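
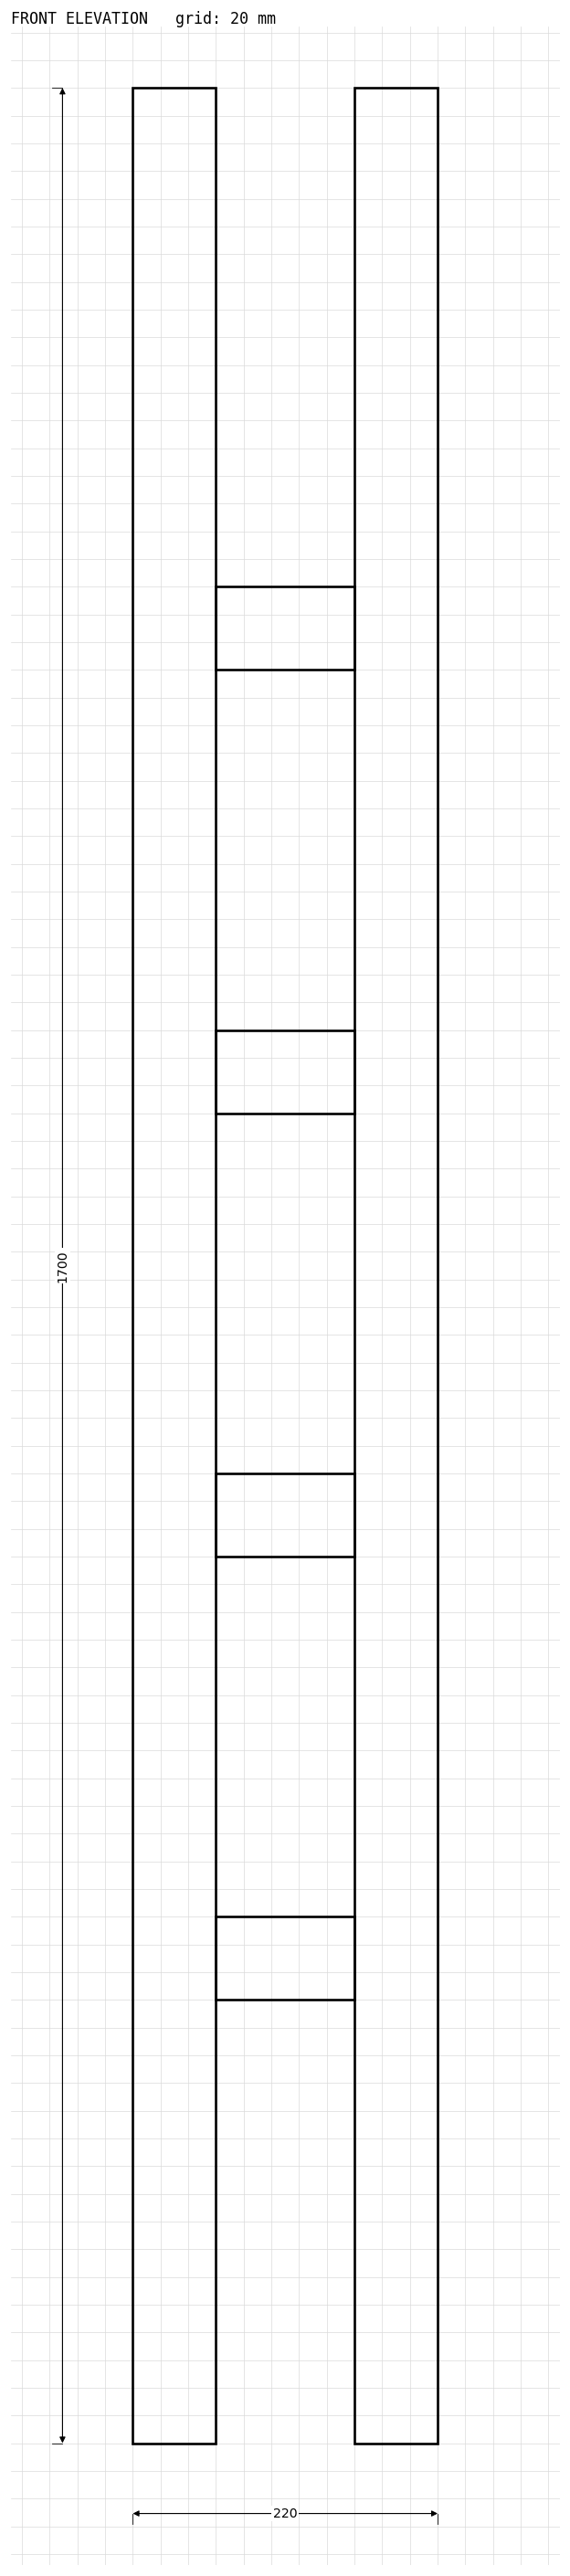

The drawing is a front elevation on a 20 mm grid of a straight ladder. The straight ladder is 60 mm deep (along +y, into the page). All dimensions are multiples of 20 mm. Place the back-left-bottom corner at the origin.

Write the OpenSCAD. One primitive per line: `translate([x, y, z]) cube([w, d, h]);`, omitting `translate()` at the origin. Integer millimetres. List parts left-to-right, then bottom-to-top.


cube([60, 60, 1700]);
translate([60, 0, 320]) cube([100, 60, 60]);
translate([60, 0, 640]) cube([100, 60, 60]);
translate([60, 0, 960]) cube([100, 60, 60]);
translate([60, 0, 1280]) cube([100, 60, 60]);
translate([160, 0, 0]) cube([60, 60, 1700]);


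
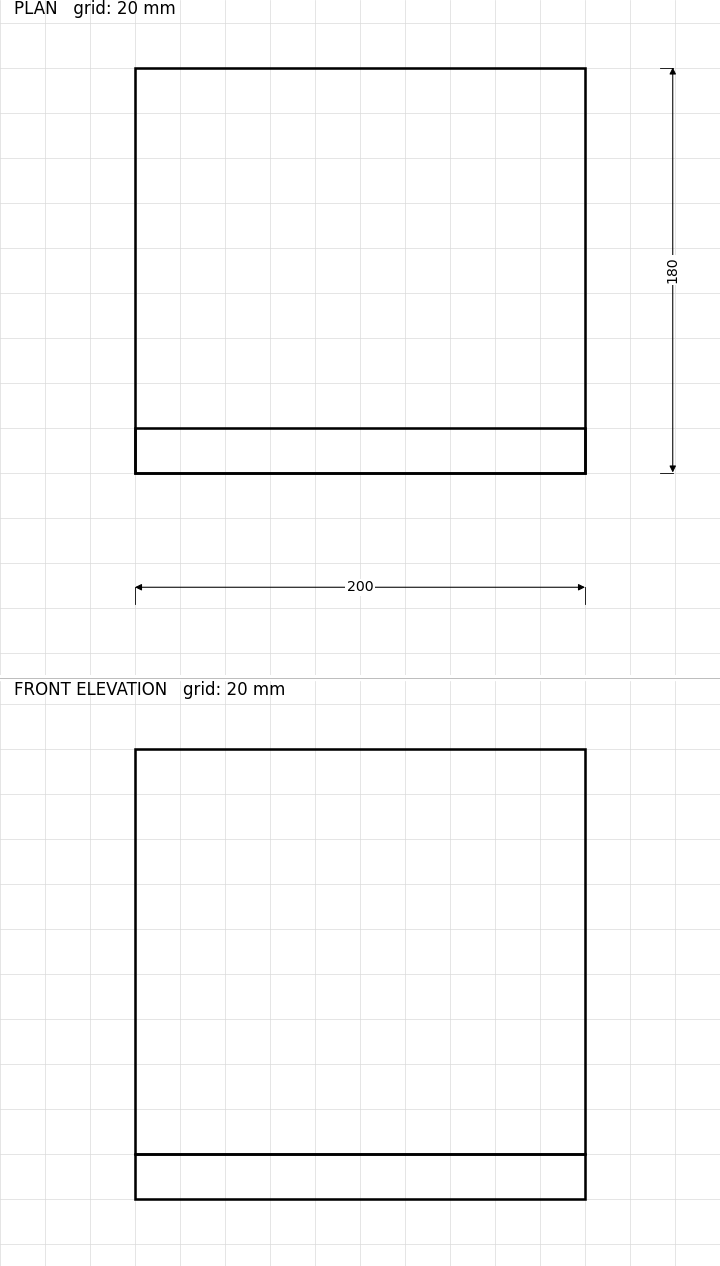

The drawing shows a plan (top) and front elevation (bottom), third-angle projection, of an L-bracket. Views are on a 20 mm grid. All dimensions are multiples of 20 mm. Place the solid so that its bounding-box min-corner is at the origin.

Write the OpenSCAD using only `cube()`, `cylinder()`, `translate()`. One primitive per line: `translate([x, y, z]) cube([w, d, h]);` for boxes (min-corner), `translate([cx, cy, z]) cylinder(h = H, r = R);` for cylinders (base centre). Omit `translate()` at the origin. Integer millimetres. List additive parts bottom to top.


cube([200, 180, 20]);
translate([0, 0, 20]) cube([200, 20, 180]);


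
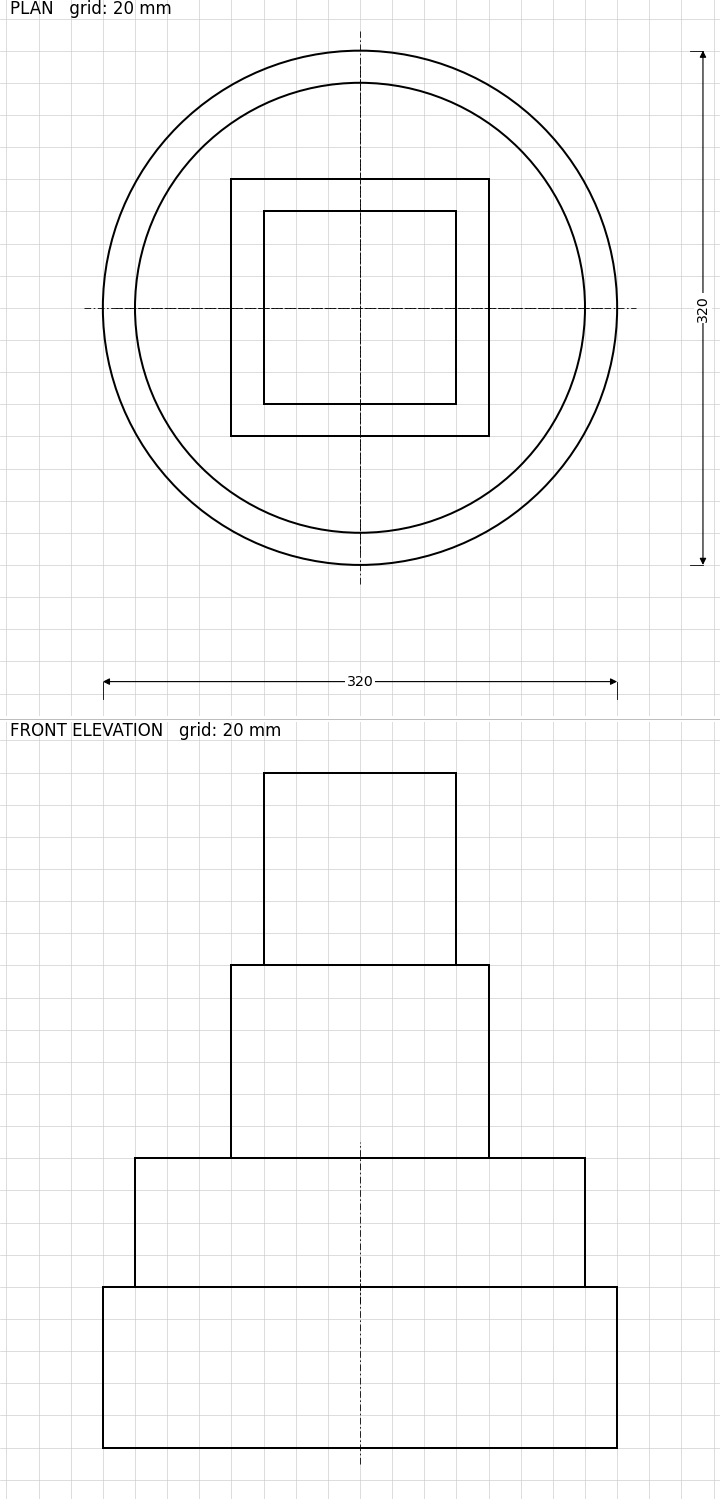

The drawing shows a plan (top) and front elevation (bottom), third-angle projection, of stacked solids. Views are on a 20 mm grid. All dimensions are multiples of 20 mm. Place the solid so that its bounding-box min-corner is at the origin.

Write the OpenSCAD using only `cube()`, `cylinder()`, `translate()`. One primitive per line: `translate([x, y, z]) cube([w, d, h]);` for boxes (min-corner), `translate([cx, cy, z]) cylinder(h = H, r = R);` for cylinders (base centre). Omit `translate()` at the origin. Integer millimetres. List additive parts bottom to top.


translate([160, 160, 0]) cylinder(h = 100, r = 160);
translate([160, 160, 100]) cylinder(h = 80, r = 140);
translate([80, 80, 180]) cube([160, 160, 120]);
translate([100, 100, 300]) cube([120, 120, 120]);


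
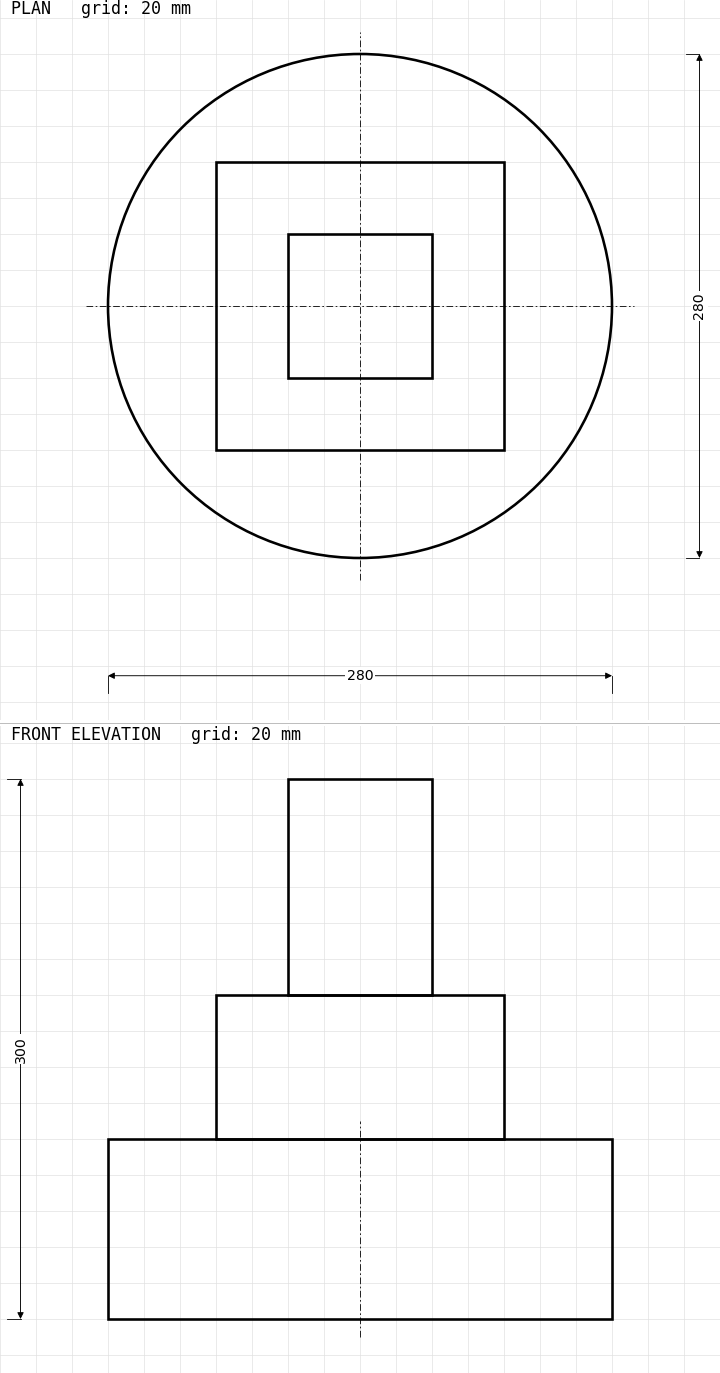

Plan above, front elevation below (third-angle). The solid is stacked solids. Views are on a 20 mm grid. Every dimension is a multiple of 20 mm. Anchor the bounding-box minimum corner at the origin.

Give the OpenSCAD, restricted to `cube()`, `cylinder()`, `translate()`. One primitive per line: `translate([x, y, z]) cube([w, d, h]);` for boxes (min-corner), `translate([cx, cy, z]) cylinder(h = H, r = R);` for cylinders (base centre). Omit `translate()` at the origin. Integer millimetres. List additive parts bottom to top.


translate([140, 140, 0]) cylinder(h = 100, r = 140);
translate([60, 60, 100]) cube([160, 160, 80]);
translate([100, 100, 180]) cube([80, 80, 120]);


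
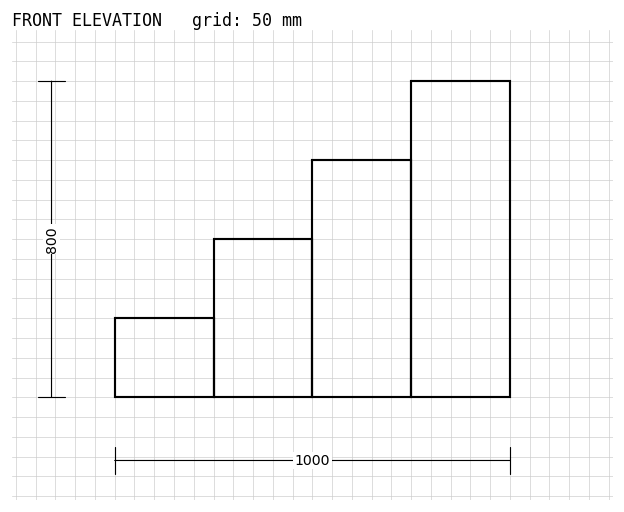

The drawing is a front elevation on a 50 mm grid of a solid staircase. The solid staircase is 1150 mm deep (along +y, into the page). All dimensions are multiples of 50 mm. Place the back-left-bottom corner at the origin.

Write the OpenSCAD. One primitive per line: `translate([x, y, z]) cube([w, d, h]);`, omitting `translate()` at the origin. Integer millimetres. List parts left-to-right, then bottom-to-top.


cube([250, 1150, 200]);
translate([250, 0, 0]) cube([250, 1150, 400]);
translate([500, 0, 0]) cube([250, 1150, 600]);
translate([750, 0, 0]) cube([250, 1150, 800]);


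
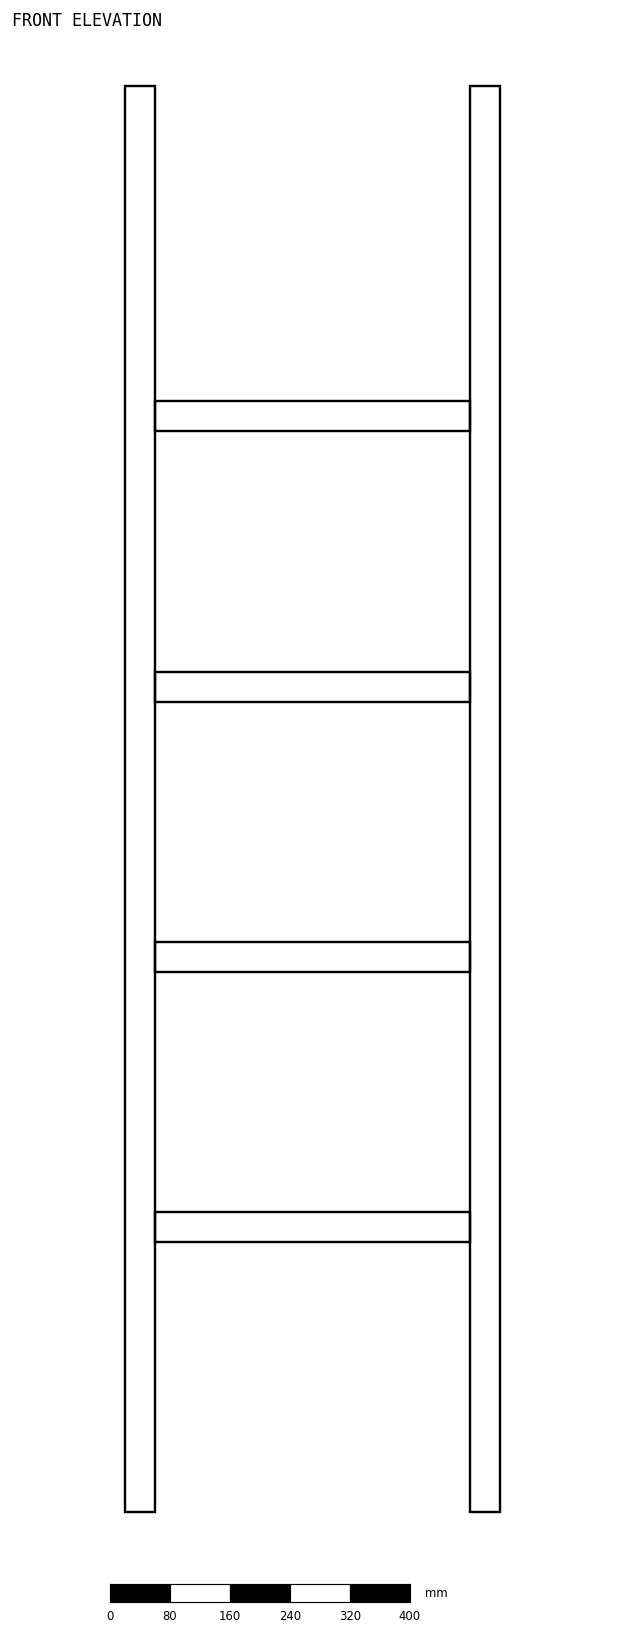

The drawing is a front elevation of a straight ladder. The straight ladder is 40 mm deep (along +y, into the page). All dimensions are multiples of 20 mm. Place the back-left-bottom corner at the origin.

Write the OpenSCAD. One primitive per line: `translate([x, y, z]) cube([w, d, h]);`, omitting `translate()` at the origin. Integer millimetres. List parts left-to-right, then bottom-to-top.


cube([40, 40, 1900]);
translate([40, 0, 360]) cube([420, 40, 40]);
translate([40, 0, 720]) cube([420, 40, 40]);
translate([40, 0, 1080]) cube([420, 40, 40]);
translate([40, 0, 1440]) cube([420, 40, 40]);
translate([460, 0, 0]) cube([40, 40, 1900]);


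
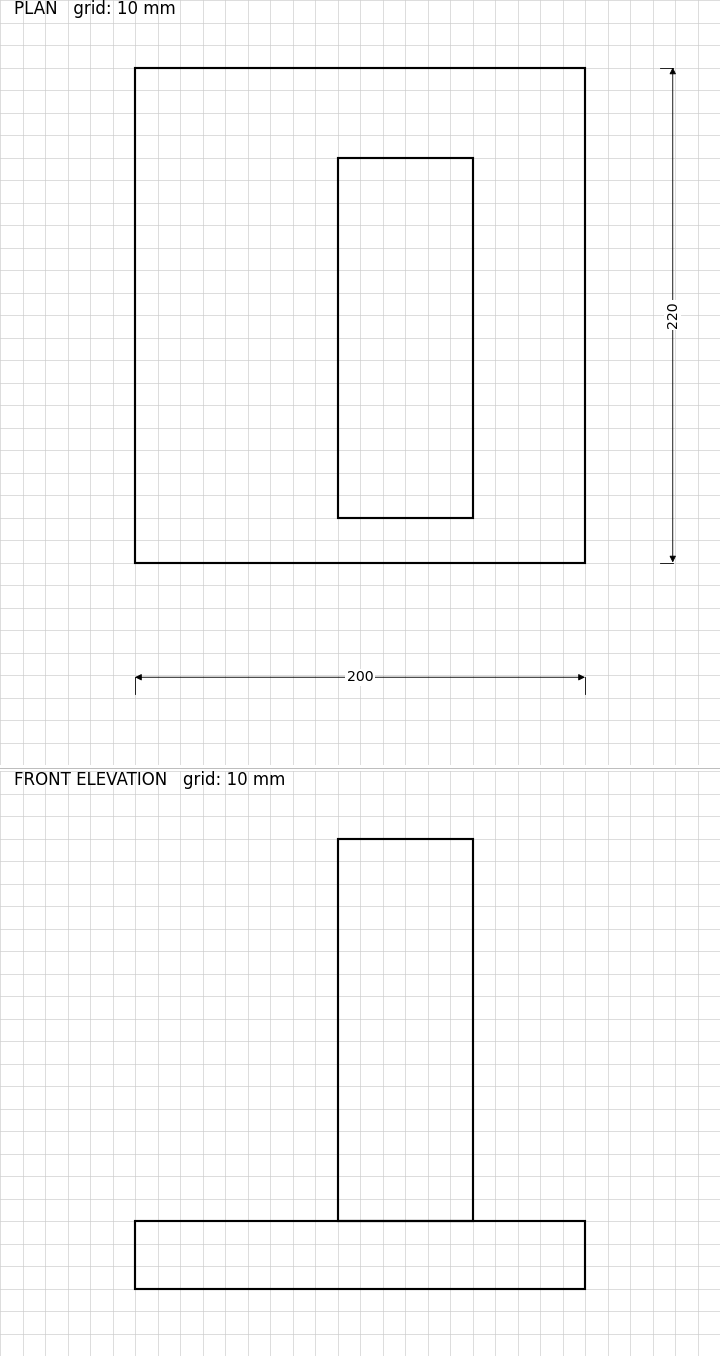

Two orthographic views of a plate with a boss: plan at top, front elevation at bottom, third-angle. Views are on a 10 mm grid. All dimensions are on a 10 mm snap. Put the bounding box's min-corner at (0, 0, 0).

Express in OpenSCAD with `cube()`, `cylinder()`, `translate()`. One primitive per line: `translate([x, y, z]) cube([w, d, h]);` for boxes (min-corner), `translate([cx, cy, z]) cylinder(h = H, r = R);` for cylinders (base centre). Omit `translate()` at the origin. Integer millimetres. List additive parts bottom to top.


cube([200, 220, 30]);
translate([90, 20, 30]) cube([60, 160, 170]);


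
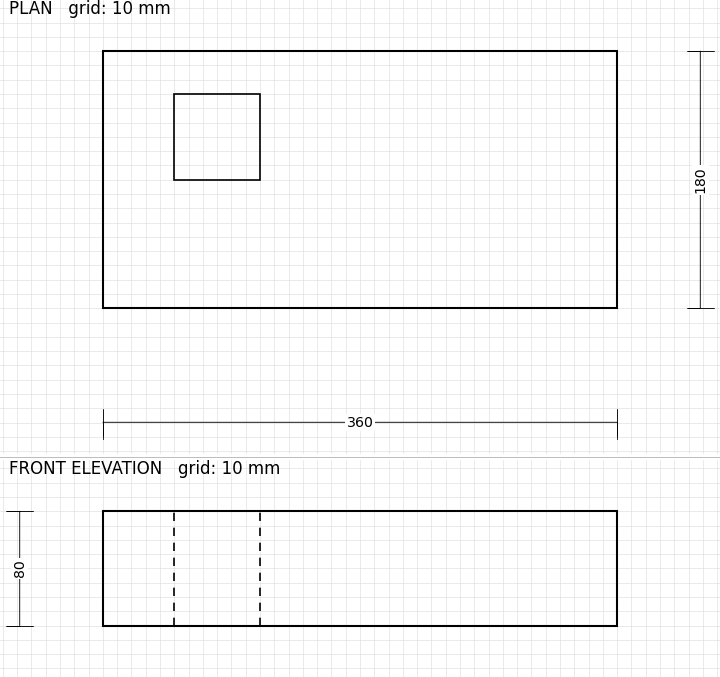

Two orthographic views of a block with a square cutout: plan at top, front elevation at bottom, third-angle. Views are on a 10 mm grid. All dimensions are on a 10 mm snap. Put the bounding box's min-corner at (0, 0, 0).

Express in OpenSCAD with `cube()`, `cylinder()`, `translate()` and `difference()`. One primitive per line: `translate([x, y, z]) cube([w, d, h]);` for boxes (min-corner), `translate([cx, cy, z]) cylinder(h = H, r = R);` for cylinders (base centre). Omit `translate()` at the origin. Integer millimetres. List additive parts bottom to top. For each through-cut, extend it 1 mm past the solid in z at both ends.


difference() {
  cube([360, 180, 80]);
  translate([50, 90, -1]) cube([60, 60, 82]);
}


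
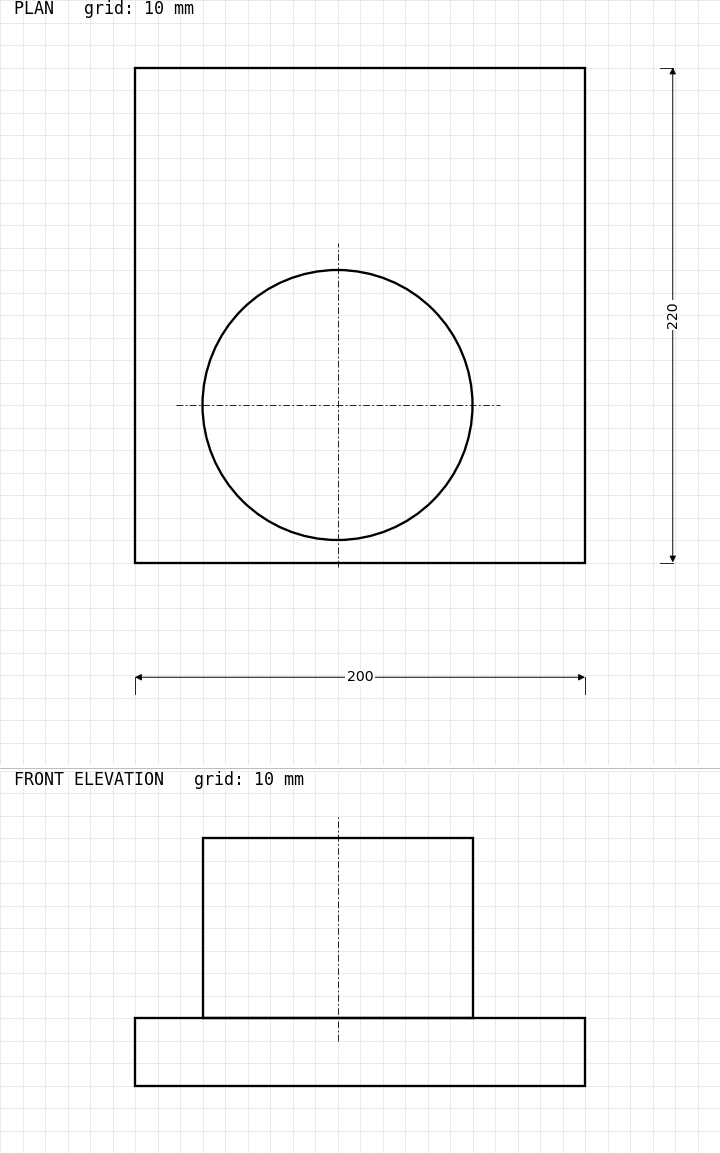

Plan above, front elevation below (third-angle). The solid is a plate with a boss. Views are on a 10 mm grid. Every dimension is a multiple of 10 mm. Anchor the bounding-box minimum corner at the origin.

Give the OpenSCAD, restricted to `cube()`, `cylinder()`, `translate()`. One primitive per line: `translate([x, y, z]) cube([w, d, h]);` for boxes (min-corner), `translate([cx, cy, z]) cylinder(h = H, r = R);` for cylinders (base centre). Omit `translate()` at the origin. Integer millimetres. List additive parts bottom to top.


cube([200, 220, 30]);
translate([90, 70, 30]) cylinder(h = 80, r = 60);


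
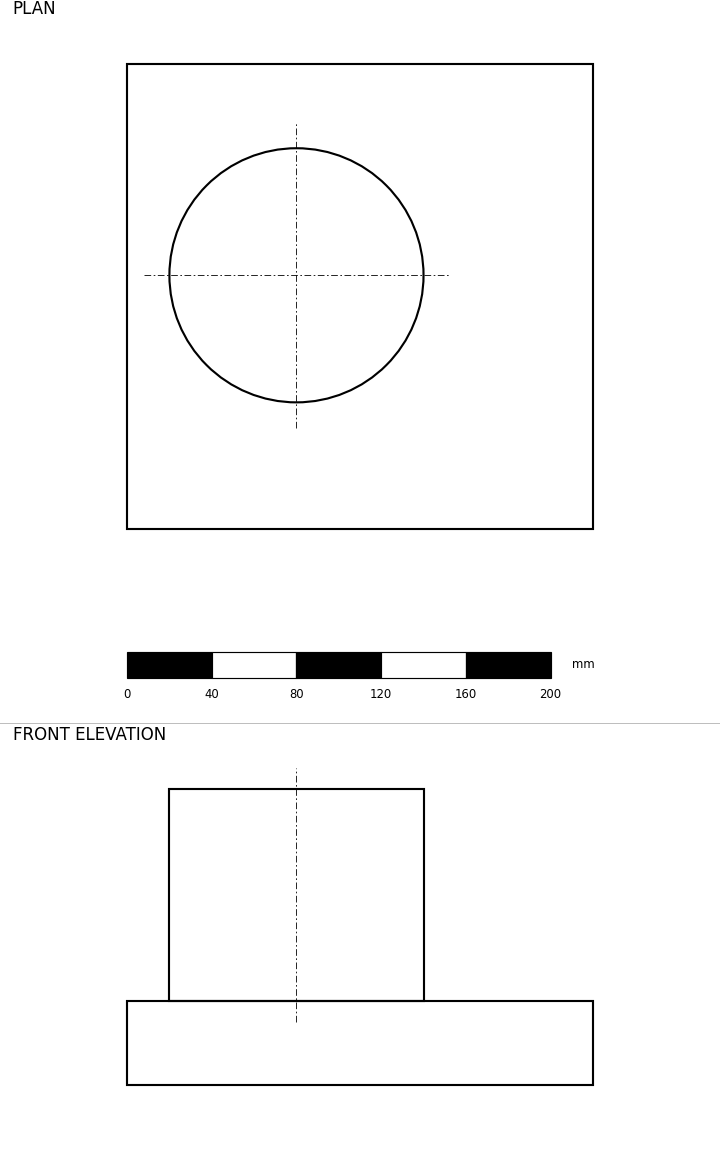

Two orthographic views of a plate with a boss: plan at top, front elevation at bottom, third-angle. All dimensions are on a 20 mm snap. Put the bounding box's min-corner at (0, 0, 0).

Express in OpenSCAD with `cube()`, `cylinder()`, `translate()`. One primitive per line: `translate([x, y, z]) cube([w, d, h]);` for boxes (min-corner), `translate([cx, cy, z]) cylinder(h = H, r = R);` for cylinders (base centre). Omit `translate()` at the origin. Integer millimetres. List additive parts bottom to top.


cube([220, 220, 40]);
translate([80, 120, 40]) cylinder(h = 100, r = 60);


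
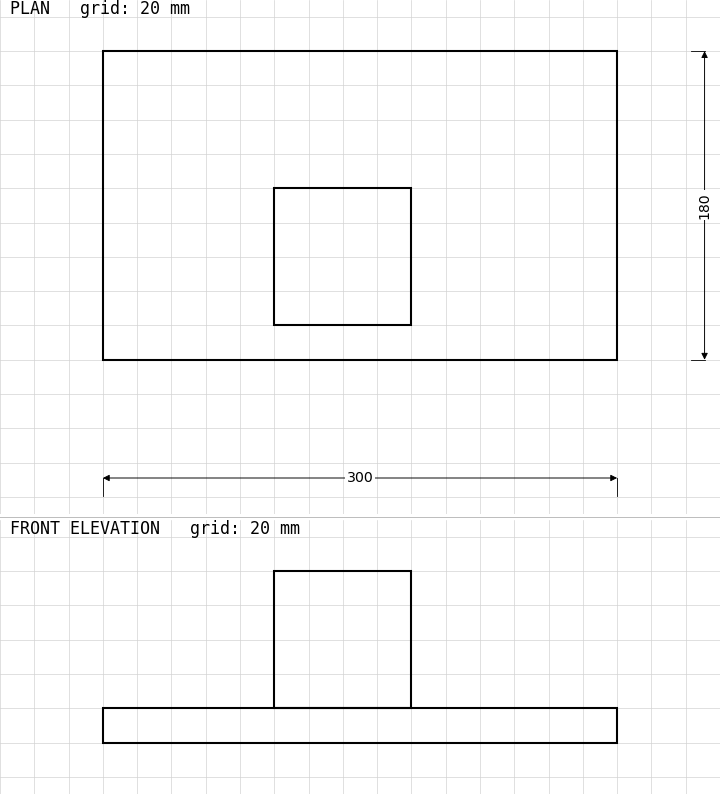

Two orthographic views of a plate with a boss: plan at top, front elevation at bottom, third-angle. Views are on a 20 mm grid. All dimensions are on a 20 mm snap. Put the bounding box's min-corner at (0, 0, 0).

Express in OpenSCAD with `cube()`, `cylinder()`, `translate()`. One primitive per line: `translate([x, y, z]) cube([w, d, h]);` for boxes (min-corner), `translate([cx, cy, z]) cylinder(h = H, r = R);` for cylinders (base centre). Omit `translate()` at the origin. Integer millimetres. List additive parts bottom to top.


cube([300, 180, 20]);
translate([100, 20, 20]) cube([80, 80, 80]);


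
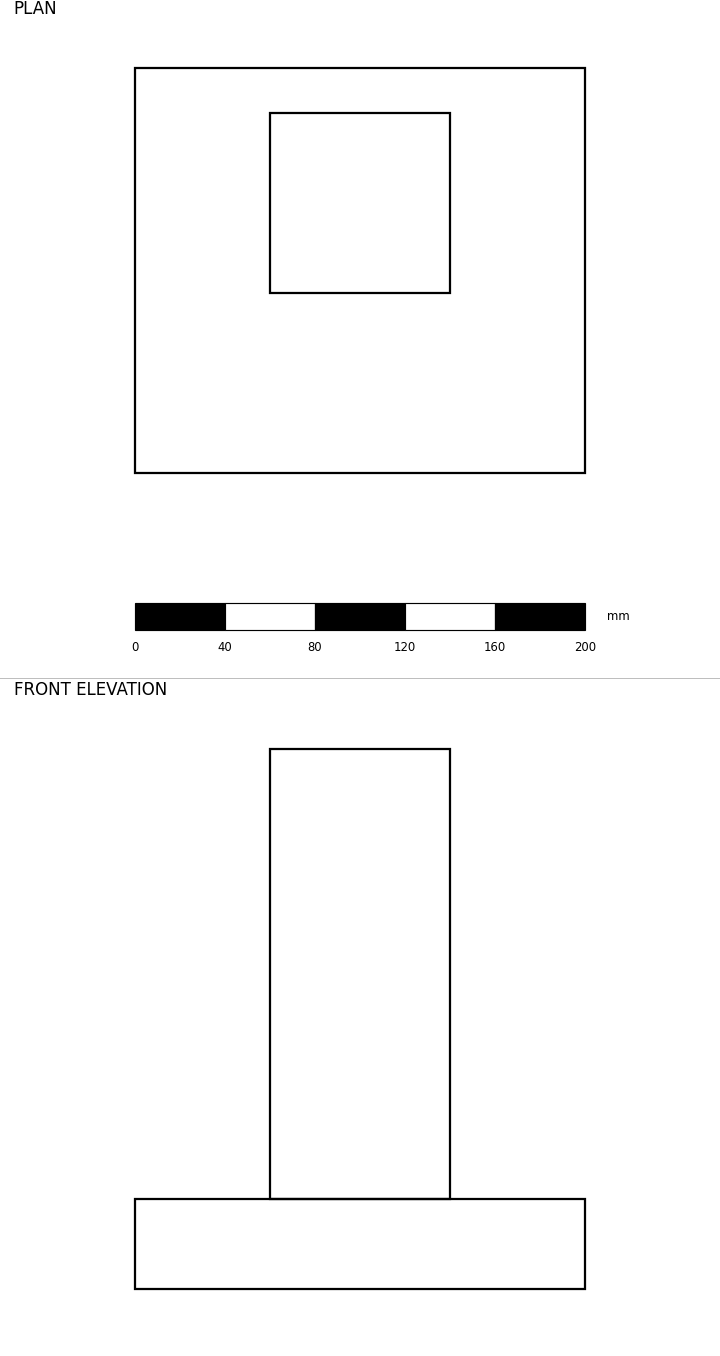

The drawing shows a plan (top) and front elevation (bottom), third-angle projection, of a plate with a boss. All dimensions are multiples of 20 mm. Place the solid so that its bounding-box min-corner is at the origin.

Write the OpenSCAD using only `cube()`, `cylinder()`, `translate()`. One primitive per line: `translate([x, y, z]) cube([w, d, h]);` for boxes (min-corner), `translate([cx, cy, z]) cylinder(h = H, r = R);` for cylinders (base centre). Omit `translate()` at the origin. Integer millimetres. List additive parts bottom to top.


cube([200, 180, 40]);
translate([60, 80, 40]) cube([80, 80, 200]);


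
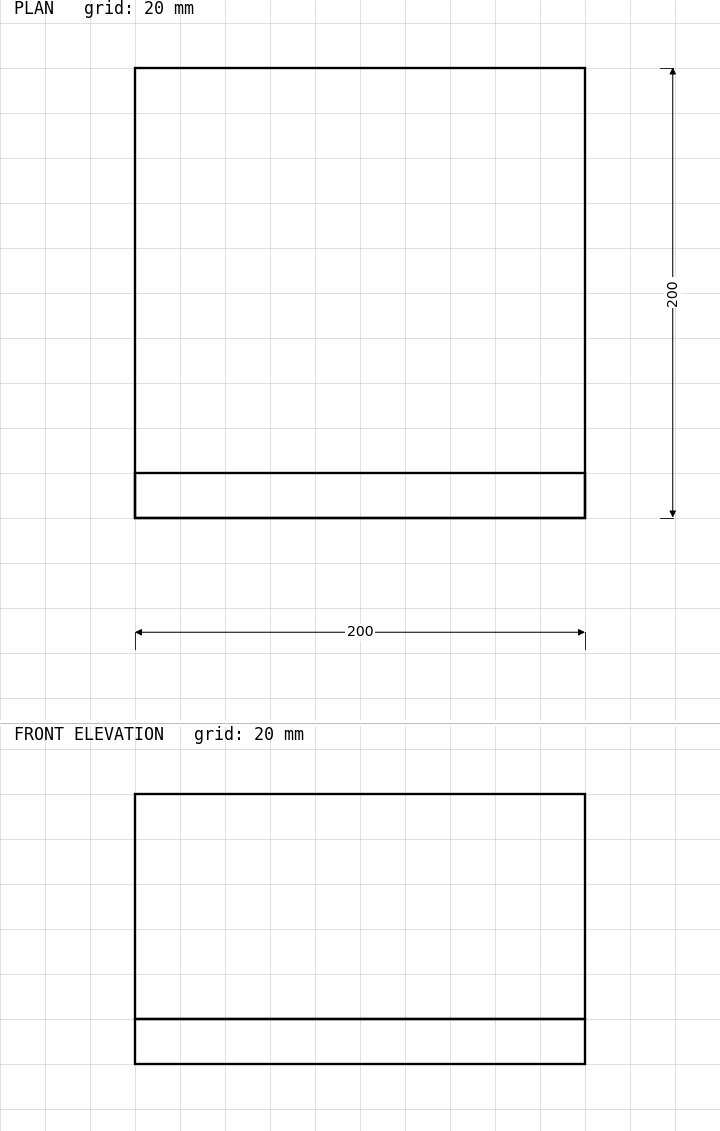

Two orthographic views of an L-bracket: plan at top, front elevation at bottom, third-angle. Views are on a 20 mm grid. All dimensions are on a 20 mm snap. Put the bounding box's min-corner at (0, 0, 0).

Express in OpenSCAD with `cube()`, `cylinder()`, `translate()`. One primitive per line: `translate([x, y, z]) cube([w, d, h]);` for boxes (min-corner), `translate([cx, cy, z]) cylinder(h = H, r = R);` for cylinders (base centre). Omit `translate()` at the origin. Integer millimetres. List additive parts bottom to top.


cube([200, 200, 20]);
translate([0, 0, 20]) cube([200, 20, 100]);


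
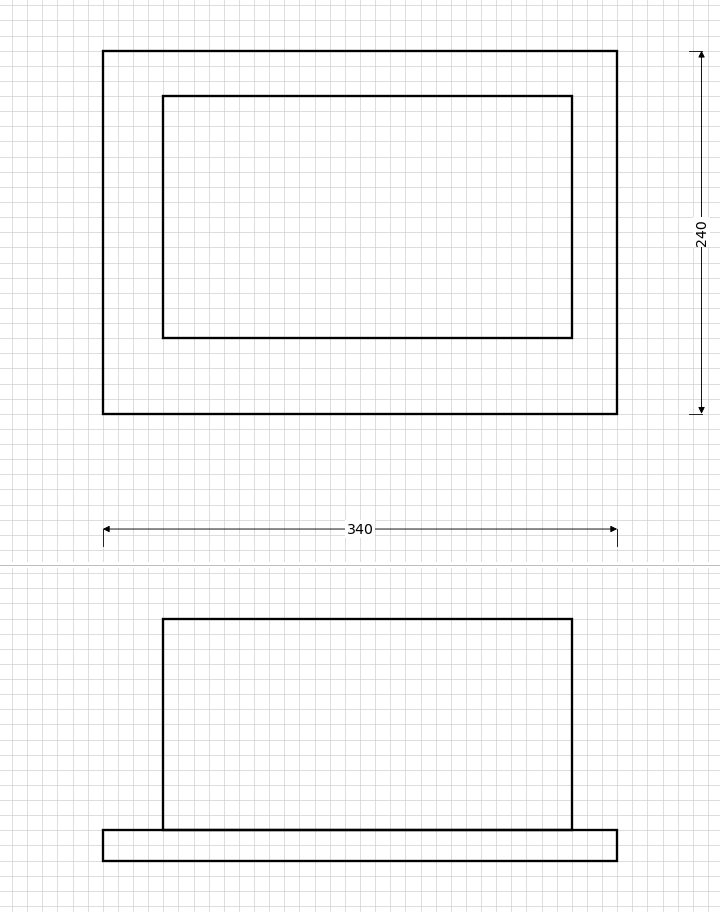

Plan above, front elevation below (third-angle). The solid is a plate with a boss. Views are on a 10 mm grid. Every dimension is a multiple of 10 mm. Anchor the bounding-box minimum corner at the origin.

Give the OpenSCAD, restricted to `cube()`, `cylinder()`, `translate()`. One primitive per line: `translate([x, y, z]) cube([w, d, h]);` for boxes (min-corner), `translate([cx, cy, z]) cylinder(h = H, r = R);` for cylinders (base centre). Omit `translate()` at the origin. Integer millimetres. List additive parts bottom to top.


cube([340, 240, 20]);
translate([40, 50, 20]) cube([270, 160, 140]);


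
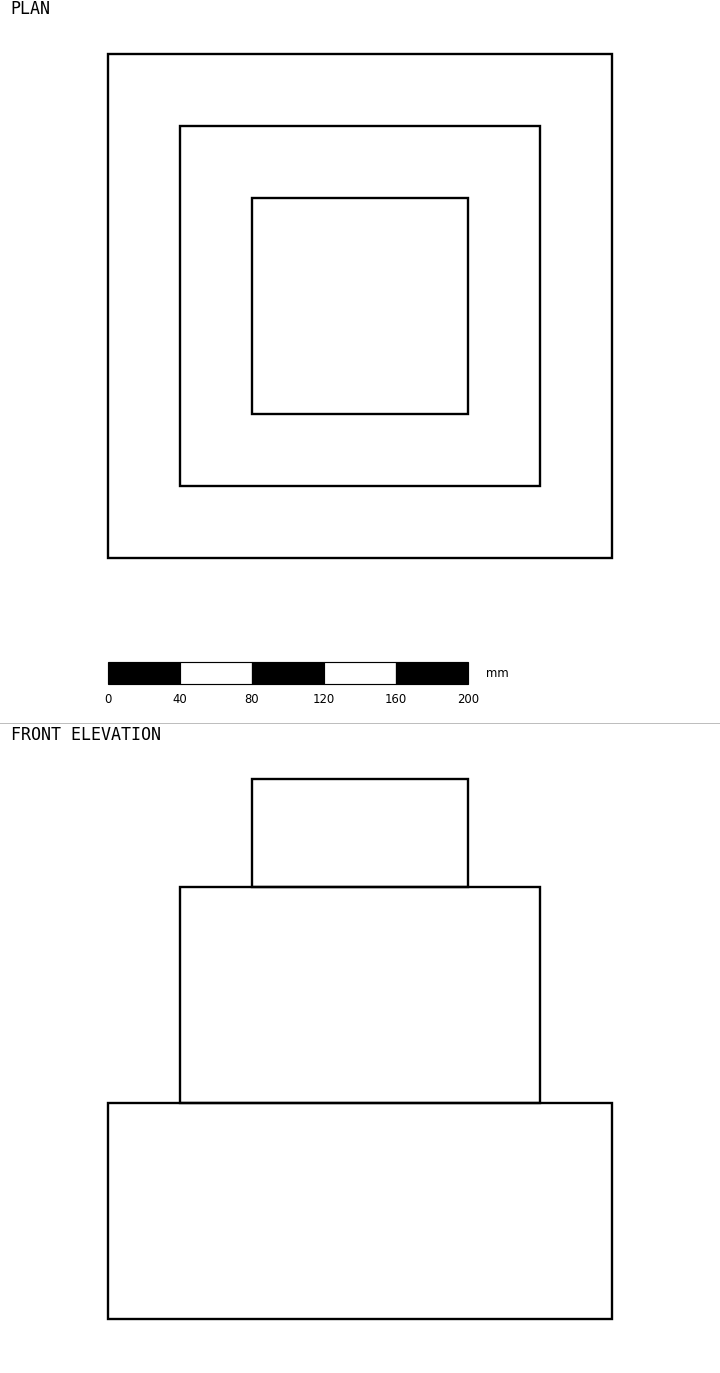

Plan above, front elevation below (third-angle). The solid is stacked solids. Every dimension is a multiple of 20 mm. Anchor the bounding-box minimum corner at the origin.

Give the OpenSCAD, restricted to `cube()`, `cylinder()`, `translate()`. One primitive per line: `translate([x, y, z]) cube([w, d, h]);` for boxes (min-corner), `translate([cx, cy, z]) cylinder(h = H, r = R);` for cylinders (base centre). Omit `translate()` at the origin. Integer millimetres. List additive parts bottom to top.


cube([280, 280, 120]);
translate([40, 40, 120]) cube([200, 200, 120]);
translate([80, 80, 240]) cube([120, 120, 60]);


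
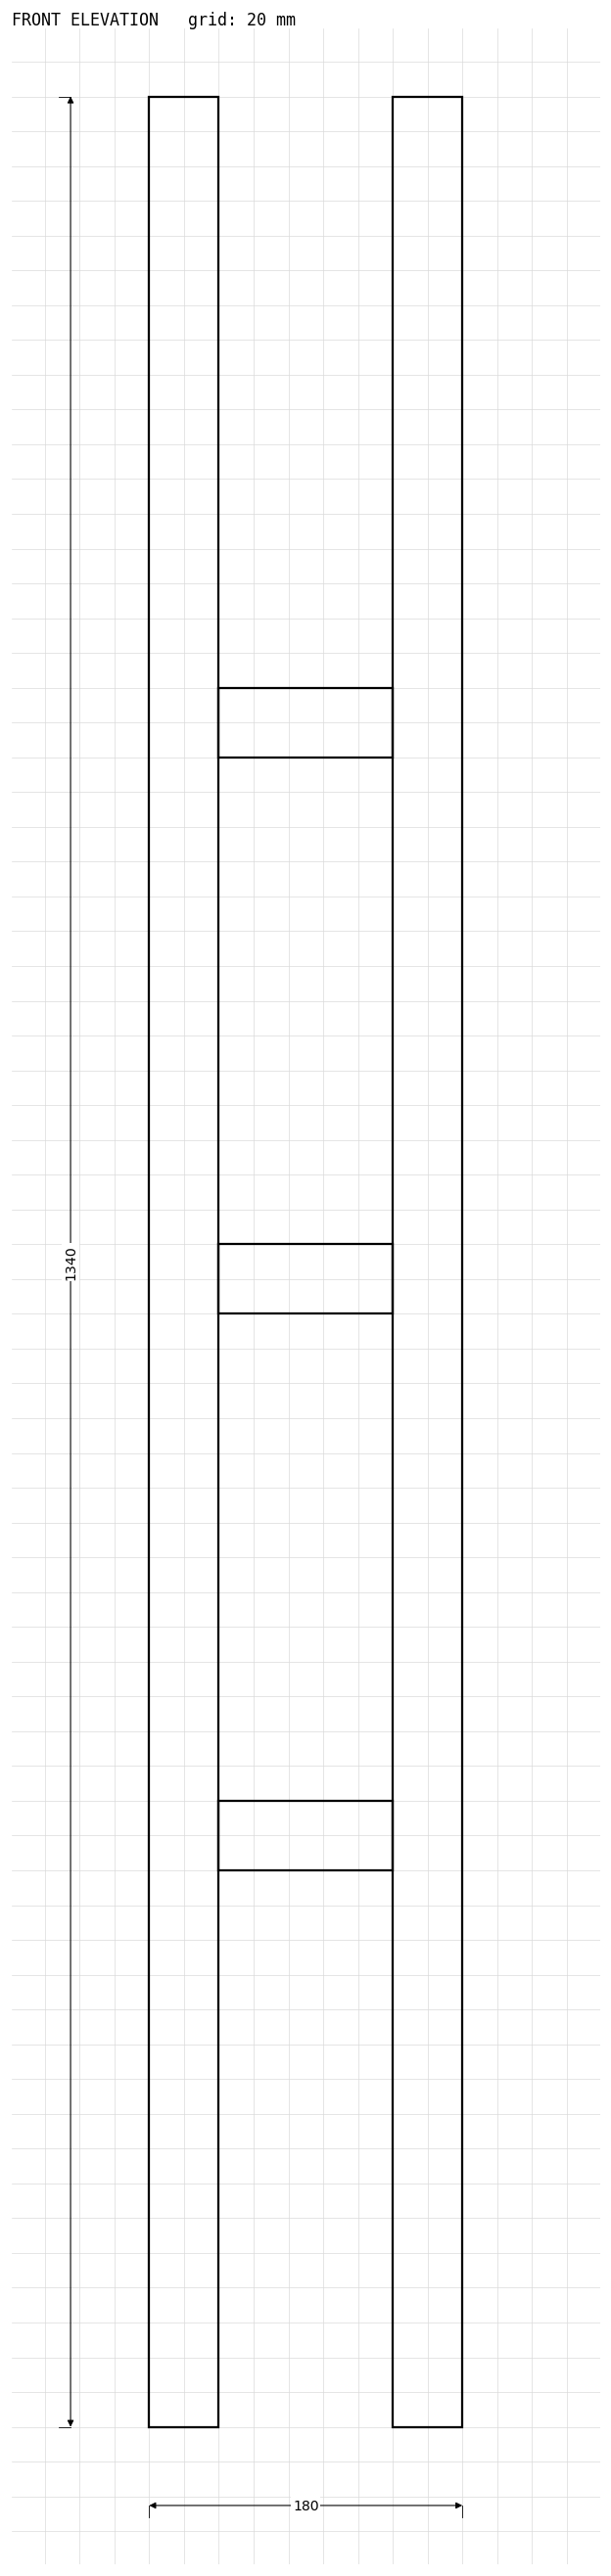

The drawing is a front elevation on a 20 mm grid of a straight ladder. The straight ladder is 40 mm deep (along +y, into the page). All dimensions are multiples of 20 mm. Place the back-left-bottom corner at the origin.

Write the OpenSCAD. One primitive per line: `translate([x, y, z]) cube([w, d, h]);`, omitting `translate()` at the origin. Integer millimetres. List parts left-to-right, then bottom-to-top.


cube([40, 40, 1340]);
translate([40, 0, 320]) cube([100, 40, 40]);
translate([40, 0, 640]) cube([100, 40, 40]);
translate([40, 0, 960]) cube([100, 40, 40]);
translate([140, 0, 0]) cube([40, 40, 1340]);


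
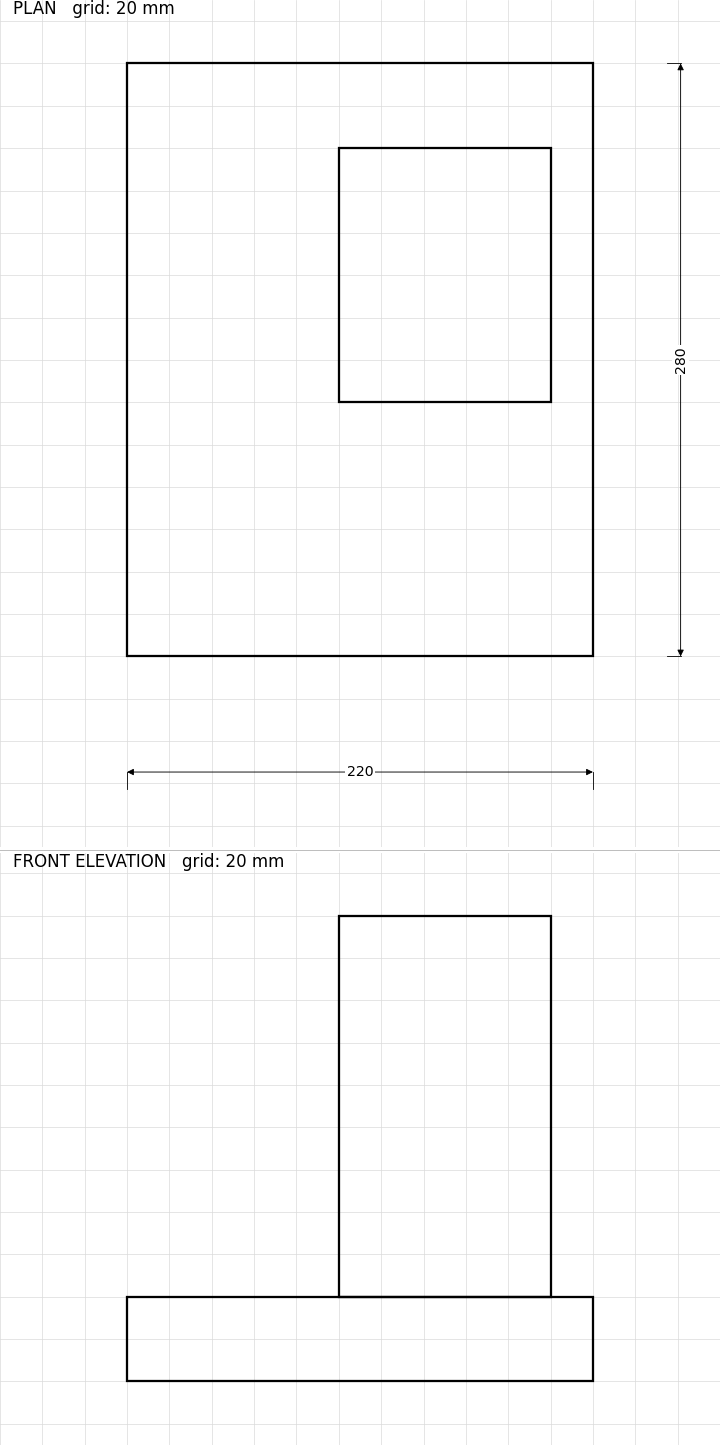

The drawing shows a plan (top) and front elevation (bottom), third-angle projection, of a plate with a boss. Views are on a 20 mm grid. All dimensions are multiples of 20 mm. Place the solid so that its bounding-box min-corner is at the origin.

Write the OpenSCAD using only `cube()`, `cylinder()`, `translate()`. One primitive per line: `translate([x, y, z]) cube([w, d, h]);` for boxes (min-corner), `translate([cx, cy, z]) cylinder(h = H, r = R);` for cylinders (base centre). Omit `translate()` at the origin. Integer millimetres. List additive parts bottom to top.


cube([220, 280, 40]);
translate([100, 120, 40]) cube([100, 120, 180]);


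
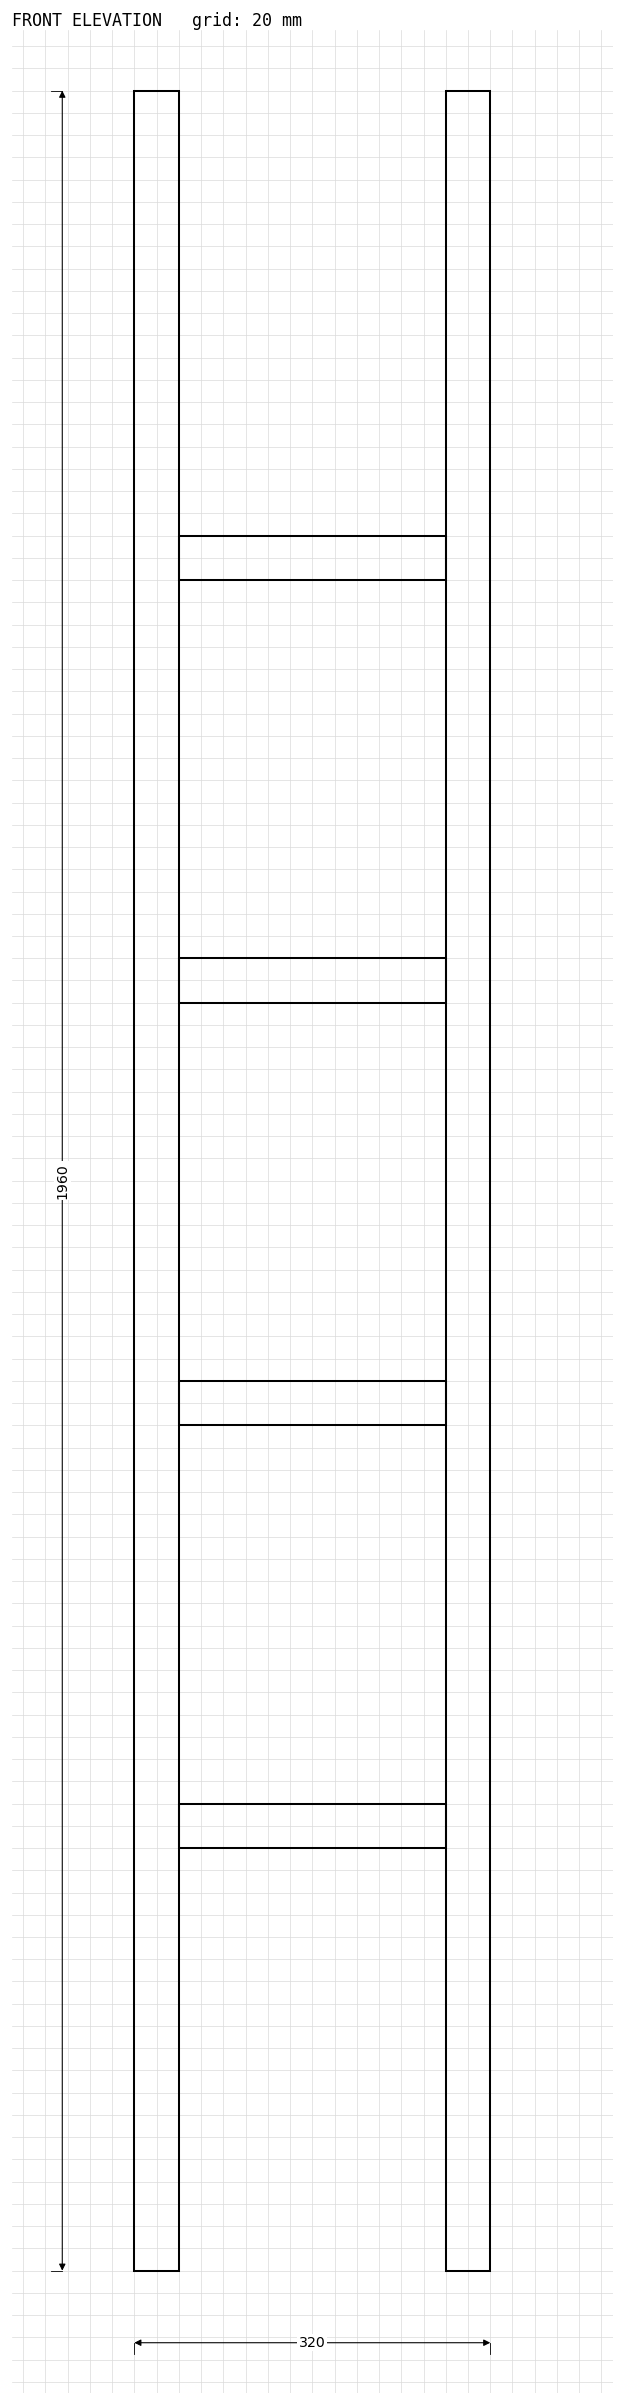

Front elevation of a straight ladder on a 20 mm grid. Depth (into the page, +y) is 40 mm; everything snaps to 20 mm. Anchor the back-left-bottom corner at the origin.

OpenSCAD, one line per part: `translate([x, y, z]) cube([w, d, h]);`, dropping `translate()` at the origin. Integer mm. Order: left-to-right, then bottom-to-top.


cube([40, 40, 1960]);
translate([40, 0, 380]) cube([240, 40, 40]);
translate([40, 0, 760]) cube([240, 40, 40]);
translate([40, 0, 1140]) cube([240, 40, 40]);
translate([40, 0, 1520]) cube([240, 40, 40]);
translate([280, 0, 0]) cube([40, 40, 1960]);


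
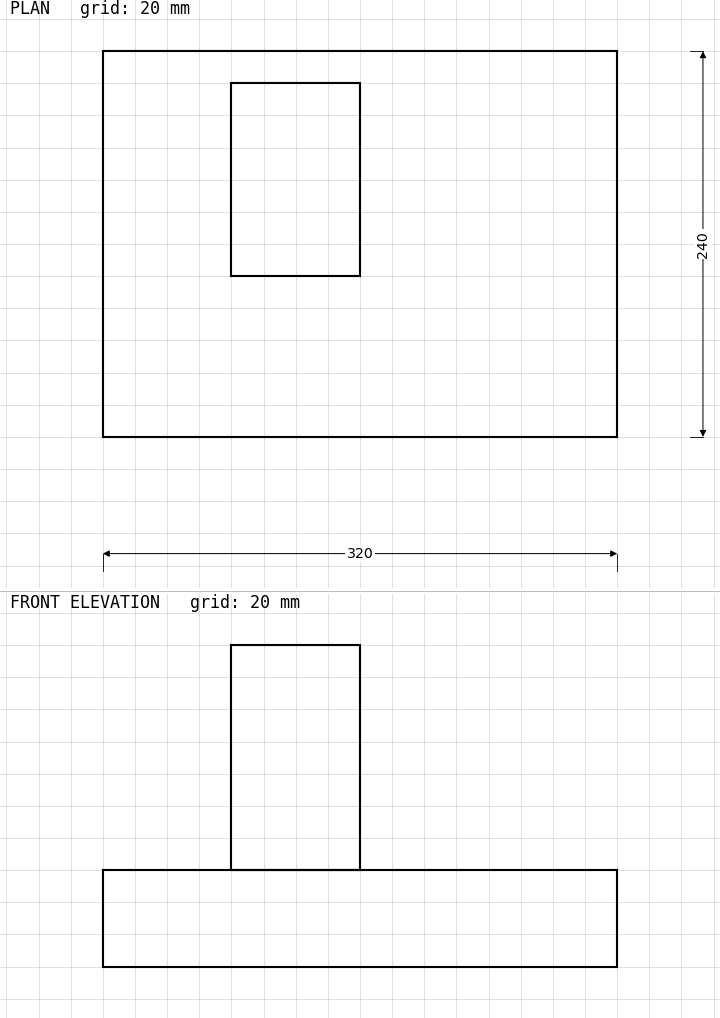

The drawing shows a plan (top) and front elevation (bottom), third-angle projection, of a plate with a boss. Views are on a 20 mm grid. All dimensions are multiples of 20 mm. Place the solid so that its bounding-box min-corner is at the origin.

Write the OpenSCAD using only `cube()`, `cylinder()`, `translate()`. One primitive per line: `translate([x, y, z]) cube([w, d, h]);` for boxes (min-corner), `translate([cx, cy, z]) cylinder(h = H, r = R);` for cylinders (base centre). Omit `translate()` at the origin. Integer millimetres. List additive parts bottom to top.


cube([320, 240, 60]);
translate([80, 100, 60]) cube([80, 120, 140]);


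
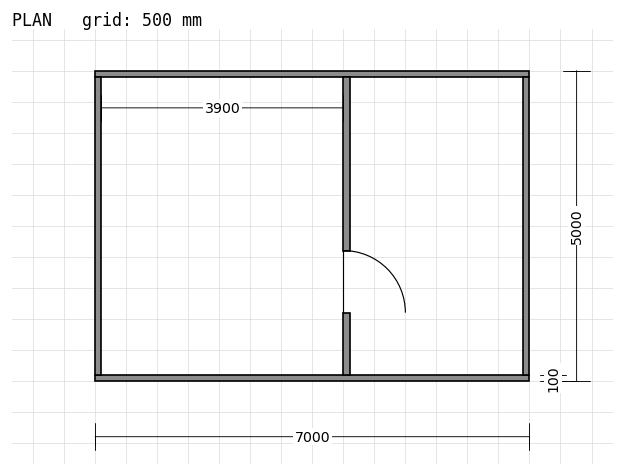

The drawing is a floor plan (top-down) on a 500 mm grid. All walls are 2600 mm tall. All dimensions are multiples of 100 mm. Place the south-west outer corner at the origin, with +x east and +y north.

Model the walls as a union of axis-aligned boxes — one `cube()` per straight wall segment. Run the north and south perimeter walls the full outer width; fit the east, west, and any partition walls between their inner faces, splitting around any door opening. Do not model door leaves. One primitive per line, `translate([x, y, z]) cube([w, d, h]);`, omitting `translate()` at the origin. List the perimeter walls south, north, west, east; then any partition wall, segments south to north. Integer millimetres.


cube([7000, 100, 2600]);
translate([0, 4900, 0]) cube([7000, 100, 2600]);
translate([0, 100, 0]) cube([100, 4800, 2600]);
translate([6900, 100, 0]) cube([100, 4800, 2600]);
translate([4000, 100, 0]) cube([100, 1000, 2600]);
translate([4000, 2100, 0]) cube([100, 2800, 2600]);


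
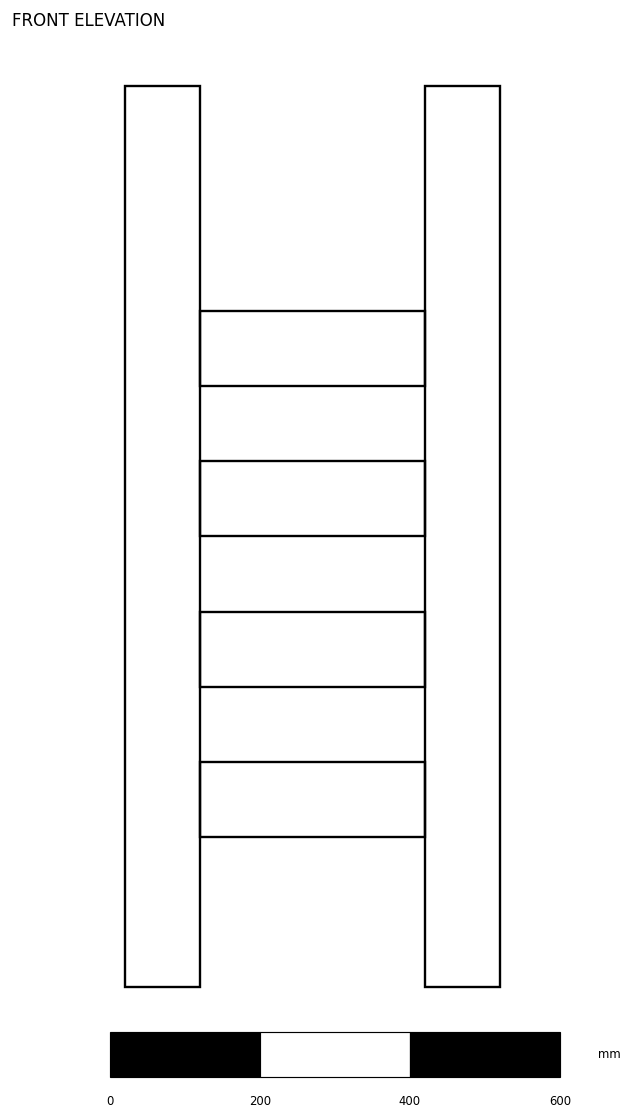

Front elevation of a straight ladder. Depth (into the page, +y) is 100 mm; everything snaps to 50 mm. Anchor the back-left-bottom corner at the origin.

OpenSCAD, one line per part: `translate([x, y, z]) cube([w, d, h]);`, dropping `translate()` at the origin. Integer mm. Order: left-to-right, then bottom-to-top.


cube([100, 100, 1200]);
translate([100, 0, 200]) cube([300, 100, 100]);
translate([100, 0, 400]) cube([300, 100, 100]);
translate([100, 0, 600]) cube([300, 100, 100]);
translate([100, 0, 800]) cube([300, 100, 100]);
translate([400, 0, 0]) cube([100, 100, 1200]);


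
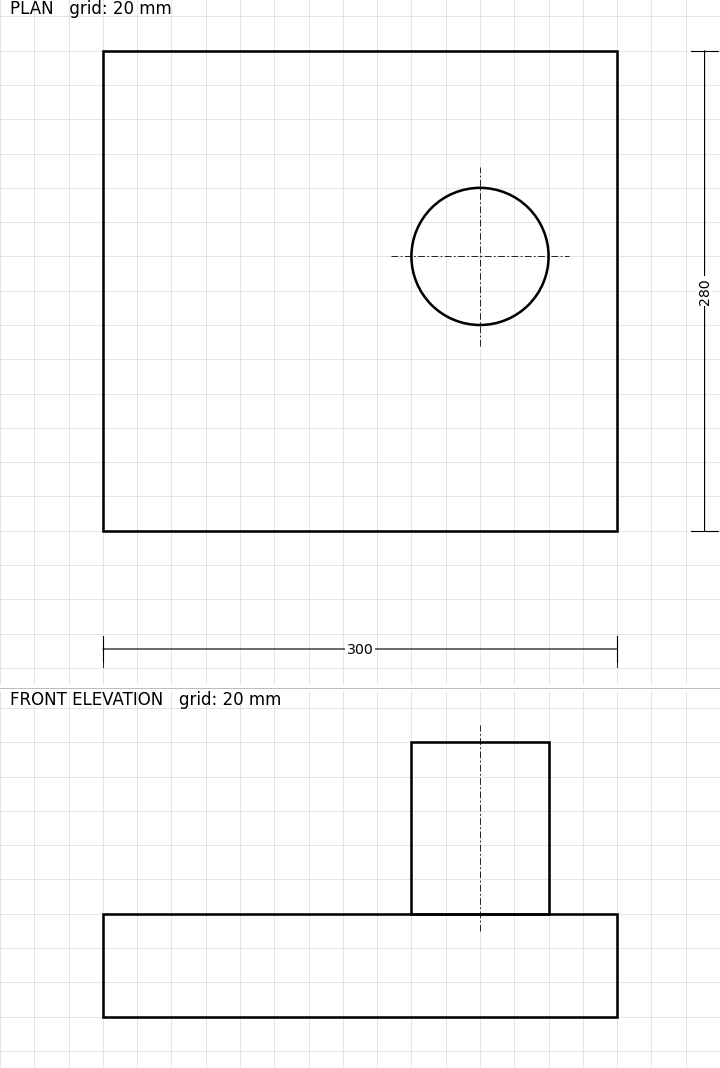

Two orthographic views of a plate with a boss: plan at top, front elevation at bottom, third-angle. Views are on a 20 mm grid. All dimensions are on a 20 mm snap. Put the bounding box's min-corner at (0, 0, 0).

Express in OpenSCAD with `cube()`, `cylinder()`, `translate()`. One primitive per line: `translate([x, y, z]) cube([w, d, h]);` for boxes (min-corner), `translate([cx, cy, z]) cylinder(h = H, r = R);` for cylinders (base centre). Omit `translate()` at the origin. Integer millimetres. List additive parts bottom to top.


cube([300, 280, 60]);
translate([220, 160, 60]) cylinder(h = 100, r = 40);


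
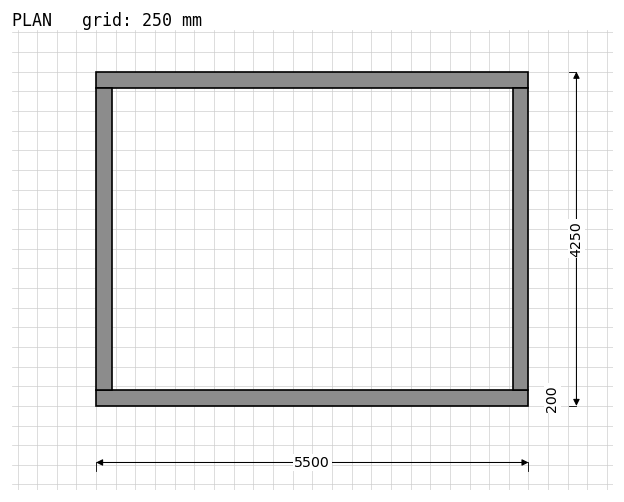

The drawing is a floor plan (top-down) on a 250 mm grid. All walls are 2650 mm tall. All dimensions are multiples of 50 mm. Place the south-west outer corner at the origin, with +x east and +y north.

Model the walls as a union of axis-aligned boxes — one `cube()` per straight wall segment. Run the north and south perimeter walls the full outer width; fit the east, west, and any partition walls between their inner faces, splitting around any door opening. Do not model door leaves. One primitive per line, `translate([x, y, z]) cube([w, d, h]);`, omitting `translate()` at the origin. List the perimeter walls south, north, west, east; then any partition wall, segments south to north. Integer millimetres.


cube([5500, 200, 2650]);
translate([0, 4050, 0]) cube([5500, 200, 2650]);
translate([0, 200, 0]) cube([200, 3850, 2650]);
translate([5300, 200, 0]) cube([200, 3850, 2650]);


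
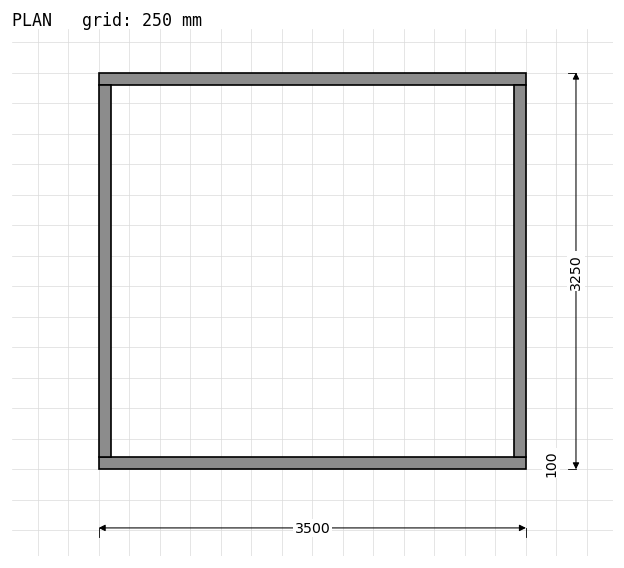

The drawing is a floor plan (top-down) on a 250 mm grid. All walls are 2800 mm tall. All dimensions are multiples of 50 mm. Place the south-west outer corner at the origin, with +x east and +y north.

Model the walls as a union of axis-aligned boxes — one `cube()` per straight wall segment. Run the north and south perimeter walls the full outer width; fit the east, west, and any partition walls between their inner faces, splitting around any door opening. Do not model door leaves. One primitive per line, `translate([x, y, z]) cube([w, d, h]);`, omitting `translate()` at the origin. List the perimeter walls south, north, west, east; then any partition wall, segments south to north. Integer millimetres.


cube([3500, 100, 2800]);
translate([0, 3150, 0]) cube([3500, 100, 2800]);
translate([0, 100, 0]) cube([100, 3050, 2800]);
translate([3400, 100, 0]) cube([100, 3050, 2800]);


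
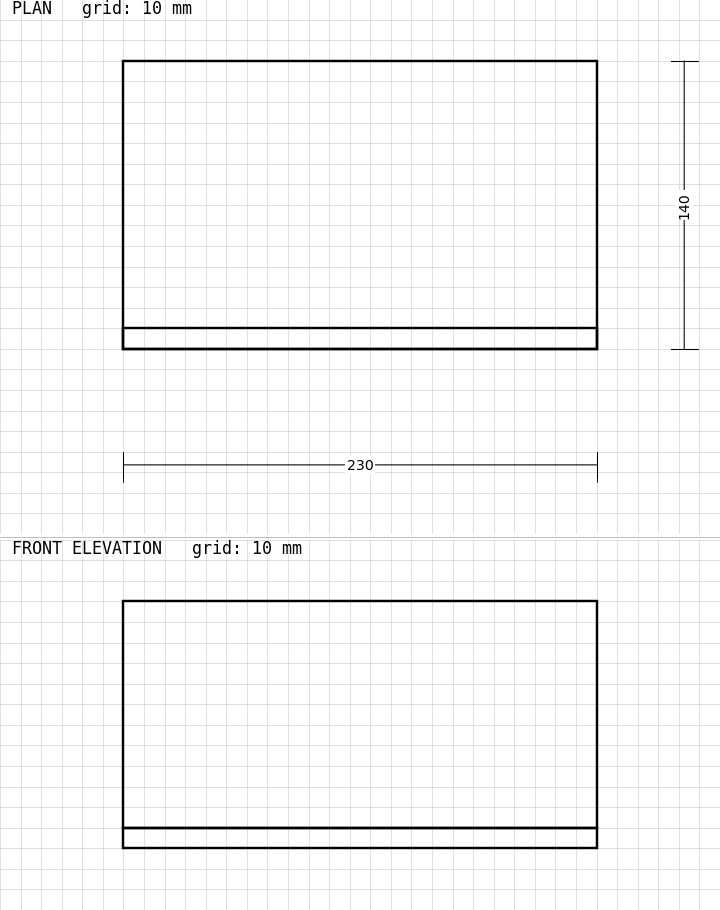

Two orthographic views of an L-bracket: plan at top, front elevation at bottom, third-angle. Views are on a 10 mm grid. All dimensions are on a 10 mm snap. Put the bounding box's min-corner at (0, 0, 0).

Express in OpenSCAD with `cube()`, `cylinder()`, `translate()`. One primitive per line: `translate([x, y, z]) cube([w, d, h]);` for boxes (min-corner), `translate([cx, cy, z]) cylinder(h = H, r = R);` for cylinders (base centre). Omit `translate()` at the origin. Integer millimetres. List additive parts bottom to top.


cube([230, 140, 10]);
translate([0, 0, 10]) cube([230, 10, 110]);


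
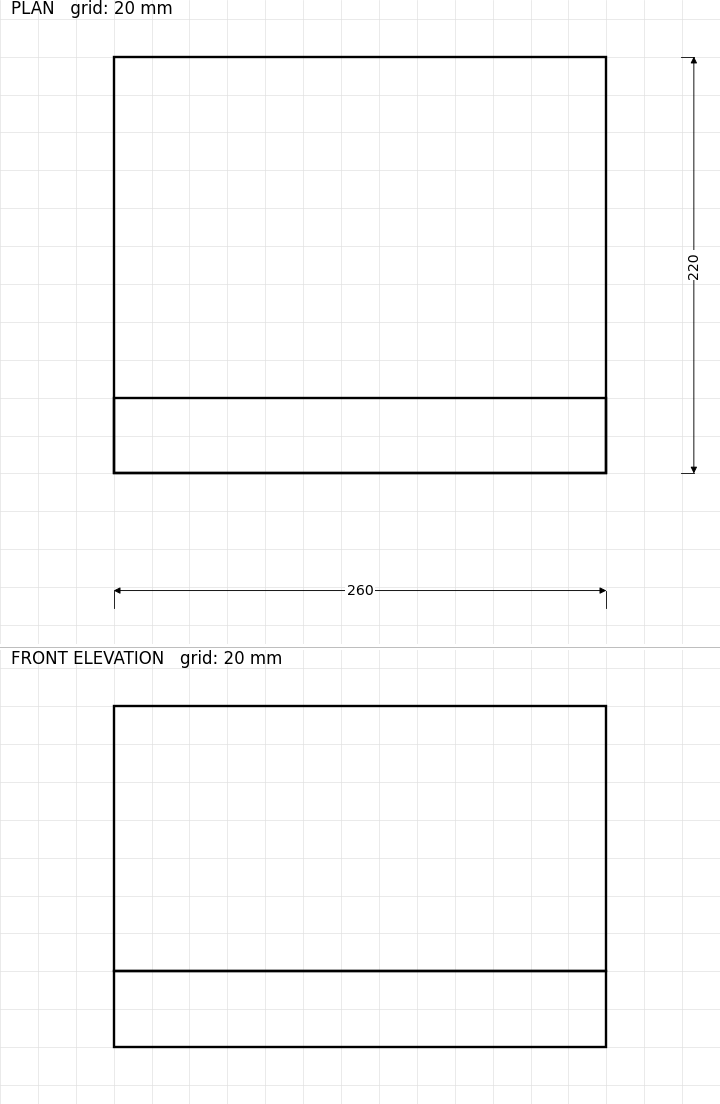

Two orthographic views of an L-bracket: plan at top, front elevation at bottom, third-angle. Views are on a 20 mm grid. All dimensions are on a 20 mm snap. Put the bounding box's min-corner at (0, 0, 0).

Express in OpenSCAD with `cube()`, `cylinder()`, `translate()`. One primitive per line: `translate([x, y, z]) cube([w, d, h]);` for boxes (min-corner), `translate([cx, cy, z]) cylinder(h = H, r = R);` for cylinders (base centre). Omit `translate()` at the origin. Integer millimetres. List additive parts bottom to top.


cube([260, 220, 40]);
translate([0, 0, 40]) cube([260, 40, 140]);


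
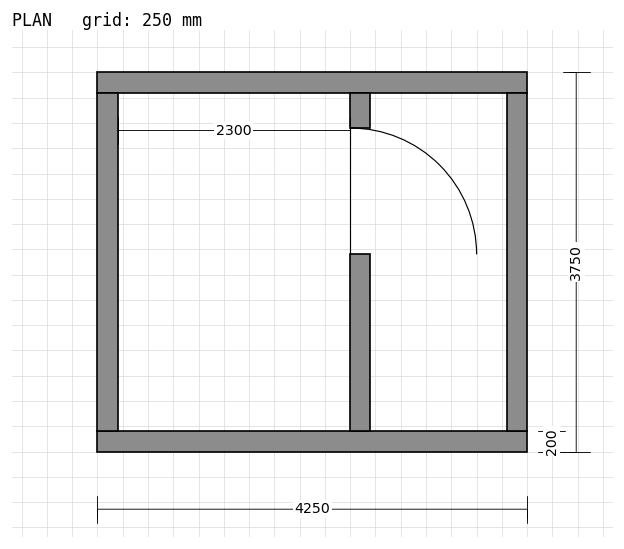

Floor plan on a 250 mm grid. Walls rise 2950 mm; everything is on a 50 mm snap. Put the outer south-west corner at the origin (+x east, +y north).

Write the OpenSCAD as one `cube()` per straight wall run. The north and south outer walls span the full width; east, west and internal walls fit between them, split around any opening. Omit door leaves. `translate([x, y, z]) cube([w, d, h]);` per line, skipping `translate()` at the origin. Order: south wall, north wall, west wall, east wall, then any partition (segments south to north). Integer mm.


cube([4250, 200, 2950]);
translate([0, 3550, 0]) cube([4250, 200, 2950]);
translate([0, 200, 0]) cube([200, 3350, 2950]);
translate([4050, 200, 0]) cube([200, 3350, 2950]);
translate([2500, 200, 0]) cube([200, 1750, 2950]);
translate([2500, 3200, 0]) cube([200, 350, 2950]);


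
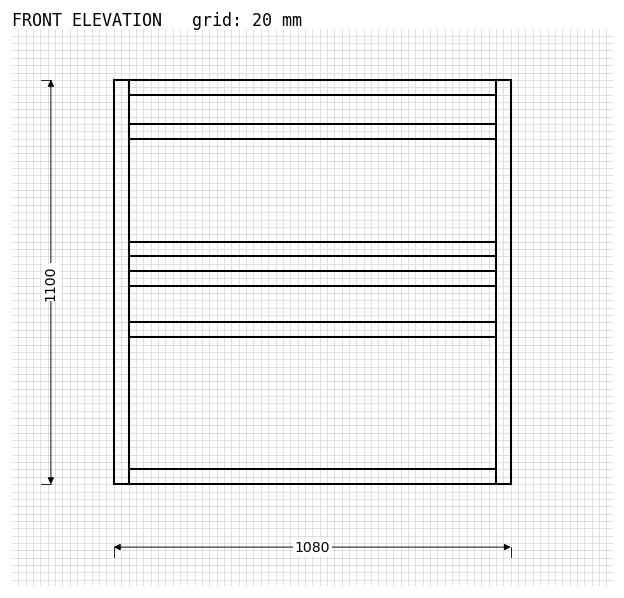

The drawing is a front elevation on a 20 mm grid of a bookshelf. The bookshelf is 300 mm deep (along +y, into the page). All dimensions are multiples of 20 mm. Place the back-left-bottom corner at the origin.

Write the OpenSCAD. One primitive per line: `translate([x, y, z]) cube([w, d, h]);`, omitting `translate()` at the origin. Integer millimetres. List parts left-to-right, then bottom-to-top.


cube([40, 300, 1100]);
translate([40, 0, 0]) cube([1000, 300, 40]);
translate([40, 0, 400]) cube([1000, 300, 40]);
translate([40, 0, 540]) cube([1000, 300, 40]);
translate([40, 0, 620]) cube([1000, 300, 40]);
translate([40, 0, 940]) cube([1000, 300, 40]);
translate([40, 0, 1060]) cube([1000, 300, 40]);
translate([1040, 0, 0]) cube([40, 300, 1100]);


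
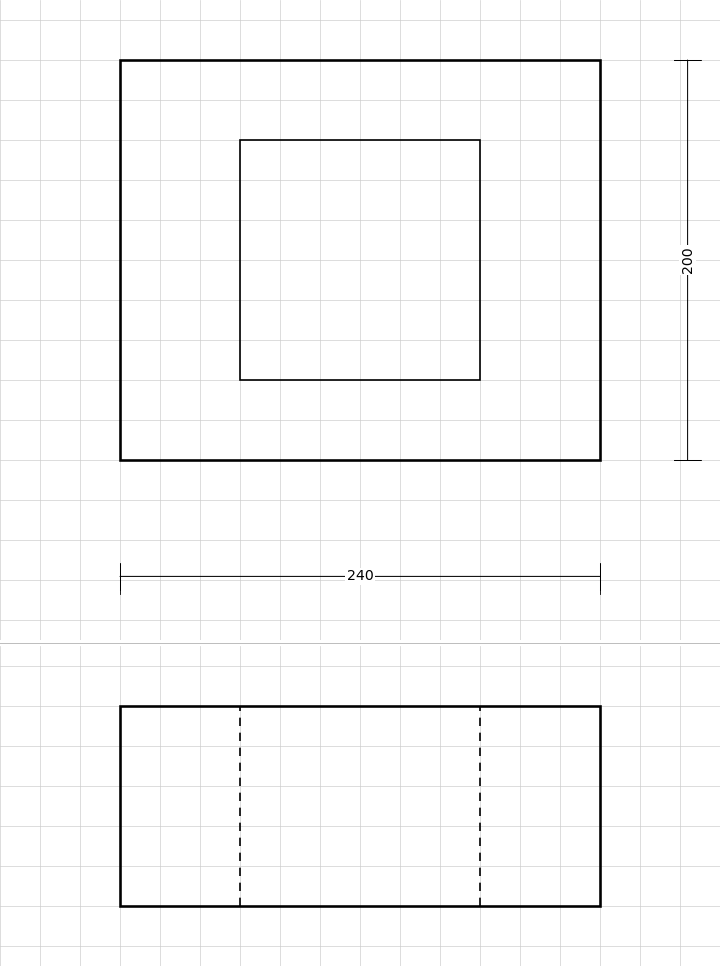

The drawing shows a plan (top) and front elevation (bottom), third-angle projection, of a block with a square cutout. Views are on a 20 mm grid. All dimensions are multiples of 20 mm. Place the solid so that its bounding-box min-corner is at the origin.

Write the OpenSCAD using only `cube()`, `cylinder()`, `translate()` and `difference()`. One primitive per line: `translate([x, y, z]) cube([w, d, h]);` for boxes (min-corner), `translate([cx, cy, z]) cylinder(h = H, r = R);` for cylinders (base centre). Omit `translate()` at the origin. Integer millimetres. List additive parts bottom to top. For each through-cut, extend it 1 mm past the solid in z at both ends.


difference() {
  cube([240, 200, 100]);
  translate([60, 40, -1]) cube([120, 120, 102]);
}


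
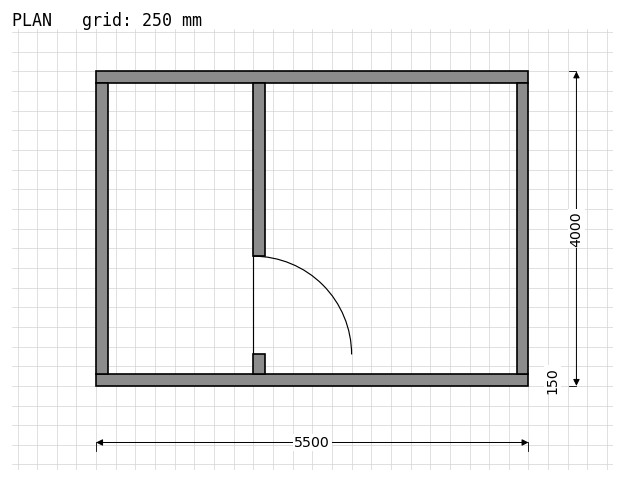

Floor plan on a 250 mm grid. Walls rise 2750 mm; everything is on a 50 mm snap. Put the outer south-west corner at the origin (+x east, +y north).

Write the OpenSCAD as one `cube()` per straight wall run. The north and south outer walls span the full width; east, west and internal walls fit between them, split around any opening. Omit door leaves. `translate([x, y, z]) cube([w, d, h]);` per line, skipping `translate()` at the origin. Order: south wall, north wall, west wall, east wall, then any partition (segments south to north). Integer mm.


cube([5500, 150, 2750]);
translate([0, 3850, 0]) cube([5500, 150, 2750]);
translate([0, 150, 0]) cube([150, 3700, 2750]);
translate([5350, 150, 0]) cube([150, 3700, 2750]);
translate([2000, 150, 0]) cube([150, 250, 2750]);
translate([2000, 1650, 0]) cube([150, 2200, 2750]);


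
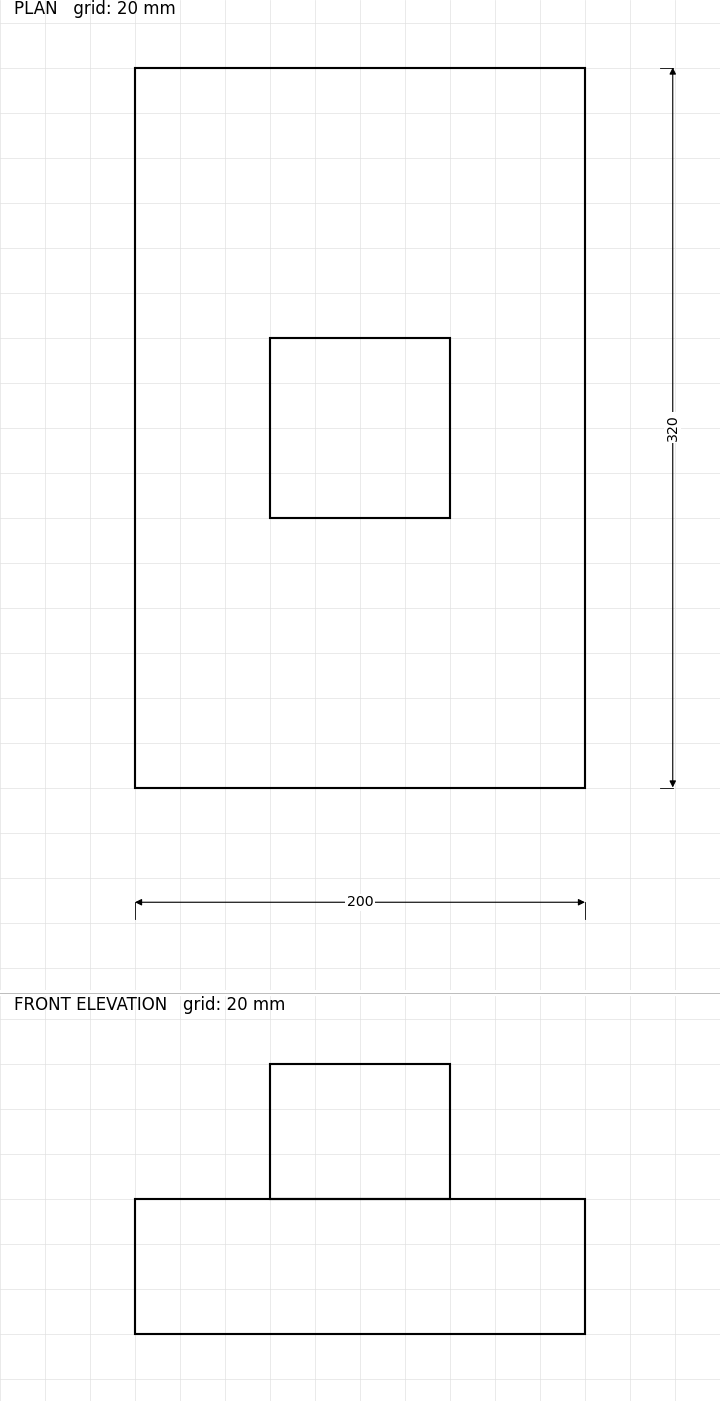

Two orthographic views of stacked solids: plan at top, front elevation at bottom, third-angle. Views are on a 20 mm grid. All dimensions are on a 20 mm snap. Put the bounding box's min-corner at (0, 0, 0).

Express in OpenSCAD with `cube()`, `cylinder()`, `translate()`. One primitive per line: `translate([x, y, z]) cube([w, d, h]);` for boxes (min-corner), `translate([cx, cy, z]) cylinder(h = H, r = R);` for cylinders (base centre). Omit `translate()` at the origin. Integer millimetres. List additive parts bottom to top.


cube([200, 320, 60]);
translate([60, 120, 60]) cube([80, 80, 60]);
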